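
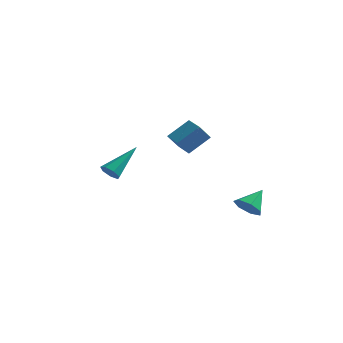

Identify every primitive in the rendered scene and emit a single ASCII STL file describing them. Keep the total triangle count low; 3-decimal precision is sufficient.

solid 
facet normal -0.340 -0.730 -0.593
outer loop
vertex 3.623 0.2 -2.6
vertex 2.912 0.521 -2.587
vertex 3.497 0.654 -3.086
endloop
endfacet
facet normal 0.974 0.220 -0.047
outer loop
vertex 3.623 0.2 -2.6
vertex 3.497 0.654 -3.086
vertex 3.368 1.499 -1.793
endloop
endfacet
facet normal -0.339 -0.731 -0.593
outer loop
vertex 3.497 0.654 -3.086
vertex 2.912 0.521 -2.587
vertex 2.931 1.007 -3.197
endloop
endfacet
facet normal 0.538 0.729 -0.423
outer loop
vertex 3.497 0.654 -3.086
vertex 2.931 1.007 -3.197
vertex 3.368 1.499 -1.793
endloop
endfacet
facet normal -0.341 -0.730 -0.592
outer loop
vertex 2.931 1.007 -3.197
vertex 2.912 0.521 -2.587
vertex 2.35 0.995 -2.848
endloop
endfacet
facet normal -0.184 0.944 -0.274
outer loop
vertex 2.931 1.007 -3.197
vertex 2.35 0.995 -2.848
vertex 3.368 1.499 -1.793
endloop
endfacet
facet normal -0.339 -0.729 -0.594
outer loop
vertex 2.35 0.995 -2.848
vertex 2.912 0.521 -2.587
vertex 2.193 0.625 -2.304
endloop
endfacet
facet normal -0.649 0.703 0.291
outer loop
vertex 2.35 0.995 -2.848
vertex 2.193 0.625 -2.304
vertex 3.368 1.499 -1.793
endloop
endfacet
facet normal -0.339 -0.730 -0.593
outer loop
vertex 2.193 0.625 -2.304
vertex 2.912 0.521 -2.587
vertex 2.577 0.177 -1.972
endloop
endfacet
facet normal -0.507 0.189 0.841
outer loop
vertex 2.193 0.625 -2.304
vertex 2.577 0.177 -1.972
vertex 3.368 1.499 -1.793
endloop
endfacet
facet normal -0.340 -0.730 -0.593
outer loop
vertex 2.577 0.177 -1.972
vertex 2.912 0.521 -2.587
vertex 3.214 -0.012 -2.104
endloop
endfacet
facet normal 0.137 -0.213 0.967
outer loop
vertex 2.577 0.177 -1.972
vertex 3.214 -0.012 -2.104
vertex 3.368 1.499 -1.793
endloop
endfacet
facet normal -0.340 -0.730 -0.593
outer loop
vertex 3.214 -0.012 -2.104
vertex 2.912 0.521 -2.587
vertex 3.623 0.2 -2.6
endloop
endfacet
facet normal 0.796 -0.199 0.572
outer loop
vertex 3.214 -0.012 -2.104
vertex 3.623 0.2 -2.6
vertex 3.368 1.499 -1.793
endloop
endfacet
facet normal -0.396 -0.724 -0.565
outer loop
vertex -3.133 -0.249 -1.034
vertex -3.665 -0.06 -0.903
vertex -3.324 0.098 -1.345
endloop
endfacet
facet normal 0.907 0.146 -0.394
outer loop
vertex -3.133 -0.249 -1.034
vertex -3.324 0.098 -1.345
vertex -2.835 1.46 0.283
endloop
endfacet
facet normal -0.396 -0.724 -0.565
outer loop
vertex -3.324 0.098 -1.345
vertex -3.665 -0.06 -0.903
vertex -3.772 0.326 -1.323
endloop
endfacet
facet normal 0.313 0.680 -0.663
outer loop
vertex -3.324 0.098 -1.345
vertex -3.772 0.326 -1.323
vertex -2.835 1.46 0.283
endloop
endfacet
facet normal -0.394 -0.725 -0.566
outer loop
vertex -3.772 0.326 -1.323
vertex -3.665 -0.06 -0.903
vertex -4.14 0.263 -0.986
endloop
endfacet
facet normal -0.444 0.833 -0.329
outer loop
vertex -3.772 0.326 -1.323
vertex -4.14 0.263 -0.986
vertex -2.835 1.46 0.283
endloop
endfacet
facet normal -0.394 -0.725 -0.565
outer loop
vertex -4.14 0.263 -0.986
vertex -3.665 -0.06 -0.903
vertex -4.15 -0.043 -0.586
endloop
endfacet
facet normal -0.796 0.491 0.355
outer loop
vertex -4.14 0.263 -0.986
vertex -4.15 -0.043 -0.586
vertex -2.835 1.46 0.283
endloop
endfacet
facet normal -0.396 -0.723 -0.566
outer loop
vertex -4.15 -0.043 -0.586
vertex -3.665 -0.06 -0.903
vertex -3.796 -0.362 -0.426
endloop
endfacet
facet normal -0.476 -0.089 0.875
outer loop
vertex -4.15 -0.043 -0.586
vertex -3.796 -0.362 -0.426
vertex -2.835 1.46 0.283
endloop
endfacet
facet normal -0.396 -0.723 -0.566
outer loop
vertex -3.796 -0.362 -0.426
vertex -3.665 -0.06 -0.903
vertex -3.343 -0.454 -0.625
endloop
endfacet
facet normal 0.273 -0.471 0.839
outer loop
vertex -3.796 -0.362 -0.426
vertex -3.343 -0.454 -0.625
vertex -2.835 1.46 0.283
endloop
endfacet
facet normal -0.396 -0.723 -0.566
outer loop
vertex -3.343 -0.454 -0.625
vertex -3.665 -0.06 -0.903
vertex -3.133 -0.249 -1.034
endloop
endfacet
facet normal 0.890 -0.366 0.273
outer loop
vertex -3.343 -0.454 -0.625
vertex -3.133 -0.249 -1.034
vertex -2.835 1.46 0.283
endloop
endfacet
facet normal -0.692 0.720 0.054
outer loop
vertex 0.516 -1.058 3.399
vertex 0.915 -0.616 2.621
vertex -0.295 -1.776 2.575
endloop
endfacet
facet normal -0.407 -0.451 0.794
outer loop
vertex 0.425 -2.524 2.519
vertex 0.516 -1.058 3.399
vertex -0.295 -1.776 2.575
endloop
endfacet
facet normal -0.692 0.720 0.054
outer loop
vertex -0.295 -1.776 2.575
vertex 0.915 -0.616 2.621
vertex 0.105 -1.333 1.797
endloop
endfacet
facet normal -0.595 -0.527 -0.606
outer loop
vertex 0.105 -1.333 1.797
vertex 0.425 -2.524 2.519
vertex -0.295 -1.776 2.575
endloop
endfacet
facet normal 0.596 0.528 0.605
outer loop
vertex 0.516 -1.058 3.399
vertex 1.635 -1.364 2.565
vertex 0.915 -0.616 2.621
endloop
endfacet
facet normal -0.408 -0.451 0.794
outer loop
vertex 1.235 -1.807 3.343
vertex 0.516 -1.058 3.399
vertex 0.425 -2.524 2.519
endloop
endfacet
facet normal 0.596 0.527 0.606
outer loop
vertex 1.235 -1.807 3.343
vertex 1.635 -1.364 2.565
vertex 0.516 -1.058 3.399
endloop
endfacet
facet normal 0.408 0.452 -0.794
outer loop
vertex 0.915 -0.616 2.621
vertex 1.635 -1.364 2.565
vertex 0.105 -1.333 1.797
endloop
endfacet
facet normal -0.596 -0.527 -0.605
outer loop
vertex 0.824 -2.082 1.741
vertex 0.425 -2.524 2.519
vertex 0.105 -1.333 1.797
endloop
endfacet
facet normal 0.408 0.451 -0.794
outer loop
vertex 0.105 -1.333 1.797
vertex 1.635 -1.364 2.565
vertex 0.824 -2.082 1.741
endloop
endfacet
facet normal 0.692 -0.720 -0.054
outer loop
vertex 0.824 -2.082 1.741
vertex 1.235 -1.807 3.343
vertex 0.425 -2.524 2.519
endloop
endfacet
facet normal 0.692 -0.720 -0.054
outer loop
vertex 1.635 -1.364 2.565
vertex 1.235 -1.807 3.343
vertex 0.824 -2.082 1.741
endloop
endfacet

endsolid


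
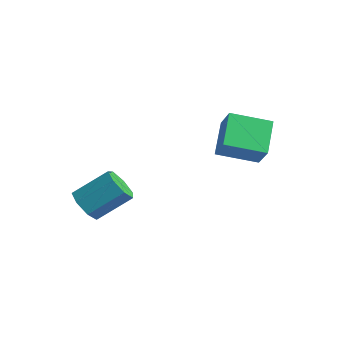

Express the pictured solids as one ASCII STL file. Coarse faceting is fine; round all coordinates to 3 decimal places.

solid 
facet normal -0.498 0.659 0.564
outer loop
vertex 1.518 3.666 3.806
vertex 2.741 5.038 3.284
vertex 0.682 3.988 2.691
endloop
endfacet
facet normal -0.640 -0.718 0.273
outer loop
vertex 1.579 2.802 1.676
vertex 1.518 3.666 3.806
vertex 0.682 3.988 2.691
endloop
endfacet
facet normal -0.498 0.659 0.563
outer loop
vertex 0.682 3.988 2.691
vertex 2.741 5.038 3.284
vertex 1.905 5.359 2.169
endloop
endfacet
facet normal -0.585 0.225 -0.779
outer loop
vertex 1.905 5.359 2.169
vertex 1.579 2.802 1.676
vertex 0.682 3.988 2.691
endloop
endfacet
facet normal 0.585 -0.225 0.779
outer loop
vertex 1.518 3.666 3.806
vertex 3.638 3.852 2.269
vertex 2.741 5.038 3.284
endloop
endfacet
facet normal -0.640 -0.718 0.273
outer loop
vertex 2.415 2.481 2.791
vertex 1.518 3.666 3.806
vertex 1.579 2.802 1.676
endloop
endfacet
facet normal 0.585 -0.225 0.779
outer loop
vertex 2.415 2.481 2.791
vertex 3.638 3.852 2.269
vertex 1.518 3.666 3.806
endloop
endfacet
facet normal 0.640 0.718 -0.273
outer loop
vertex 2.741 5.038 3.284
vertex 3.638 3.852 2.269
vertex 1.905 5.359 2.169
endloop
endfacet
facet normal -0.585 0.225 -0.779
outer loop
vertex 2.802 4.174 1.154
vertex 1.579 2.802 1.676
vertex 1.905 5.359 2.169
endloop
endfacet
facet normal 0.640 0.718 -0.273
outer loop
vertex 1.905 5.359 2.169
vertex 3.638 3.852 2.269
vertex 2.802 4.174 1.154
endloop
endfacet
facet normal 0.499 -0.659 -0.563
outer loop
vertex 2.802 4.174 1.154
vertex 2.415 2.481 2.791
vertex 1.579 2.802 1.676
endloop
endfacet
facet normal 0.498 -0.659 -0.564
outer loop
vertex 3.638 3.852 2.269
vertex 2.415 2.481 2.791
vertex 2.802 4.174 1.154
endloop
endfacet
facet normal -0.399 -0.704 -0.588
outer loop
vertex -1.608 -1.018 -2.299
vertex -2.33 -1.056 -1.763
vertex -2.192 -0.533 -2.483
endloop
endfacet
facet normal 0.531 0.345 -0.774
outer loop
vertex -1.608 -1.018 -2.299
vertex -2.192 -0.533 -2.483
vertex -0.828 0.353 -1.153
endloop
endfacet
facet normal 0.530 0.346 -0.774
outer loop
vertex -0.828 0.353 -1.153
vertex -2.192 -0.533 -2.483
vertex -1.412 0.839 -1.336
endloop
endfacet
facet normal 0.401 0.703 0.588
outer loop
vertex -0.828 0.353 -1.153
vertex -1.412 0.839 -1.336
vertex -1.55 0.316 -0.617
endloop
endfacet
facet normal -0.400 -0.704 -0.588
outer loop
vertex -2.192 -0.533 -2.483
vertex -2.33 -1.056 -1.763
vertex -2.88 -0.442 -2.124
endloop
endfacet
facet normal -0.255 0.701 -0.666
outer loop
vertex -2.192 -0.533 -2.483
vertex -2.88 -0.442 -2.124
vertex -1.412 0.839 -1.336
endloop
endfacet
facet normal -0.254 0.701 -0.666
outer loop
vertex -1.412 0.839 -1.336
vertex -2.88 -0.442 -2.124
vertex -2.1 0.93 -0.978
endloop
endfacet
facet normal 0.399 0.703 0.588
outer loop
vertex -1.412 0.839 -1.336
vertex -2.1 0.93 -0.978
vertex -1.55 0.316 -0.617
endloop
endfacet
facet normal -0.400 -0.704 -0.588
outer loop
vertex -2.88 -0.442 -2.124
vertex -2.33 -1.056 -1.763
vertex -3.153 -0.813 -1.494
endloop
endfacet
facet normal -0.847 0.528 -0.056
outer loop
vertex -2.88 -0.442 -2.124
vertex -3.153 -0.813 -1.494
vertex -2.1 0.93 -0.978
endloop
endfacet
facet normal -0.847 0.529 -0.057
outer loop
vertex -2.1 0.93 -0.978
vertex -3.153 -0.813 -1.494
vertex -2.374 0.559 -0.348
endloop
endfacet
facet normal 0.399 0.703 0.588
outer loop
vertex -2.1 0.93 -0.978
vertex -2.374 0.559 -0.348
vertex -1.55 0.316 -0.617
endloop
endfacet
facet normal -0.400 -0.704 -0.588
outer loop
vertex -3.153 -0.813 -1.494
vertex -2.33 -1.056 -1.763
vertex -2.807 -1.367 -1.066
endloop
endfacet
facet normal -0.803 -0.041 0.595
outer loop
vertex -3.153 -0.813 -1.494
vertex -2.807 -1.367 -1.066
vertex -2.374 0.559 -0.348
endloop
endfacet
facet normal -0.803 -0.041 0.595
outer loop
vertex -2.374 0.559 -0.348
vertex -2.807 -1.367 -1.066
vertex -2.028 0.005 0.08
endloop
endfacet
facet normal 0.399 0.704 0.588
outer loop
vertex -2.374 0.559 -0.348
vertex -2.028 0.005 0.08
vertex -1.55 0.316 -0.617
endloop
endfacet
facet normal -0.400 -0.704 -0.587
outer loop
vertex -2.807 -1.367 -1.066
vertex -2.33 -1.056 -1.763
vertex -2.101 -1.687 -1.163
endloop
endfacet
facet normal -0.153 -0.581 0.800
outer loop
vertex -2.807 -1.367 -1.066
vertex -2.101 -1.687 -1.163
vertex -2.028 0.005 0.08
endloop
endfacet
facet normal -0.153 -0.581 0.800
outer loop
vertex -2.028 0.005 0.08
vertex -2.101 -1.687 -1.163
vertex -1.322 -0.315 -0.017
endloop
endfacet
facet normal 0.400 0.703 0.588
outer loop
vertex -2.028 0.005 0.08
vertex -1.322 -0.315 -0.017
vertex -1.55 0.316 -0.617
endloop
endfacet
facet normal -0.400 -0.704 -0.587
outer loop
vertex -2.101 -1.687 -1.163
vertex -2.33 -1.056 -1.763
vertex -1.568 -1.532 -1.712
endloop
endfacet
facet normal 0.611 -0.682 0.401
outer loop
vertex -2.101 -1.687 -1.163
vertex -1.568 -1.532 -1.712
vertex -1.322 -0.315 -0.017
endloop
endfacet
facet normal 0.611 -0.683 0.401
outer loop
vertex -1.322 -0.315 -0.017
vertex -1.568 -1.532 -1.712
vertex -0.788 -0.16 -0.566
endloop
endfacet
facet normal 0.400 0.703 0.588
outer loop
vertex -1.322 -0.315 -0.017
vertex -0.788 -0.16 -0.566
vertex -1.55 0.316 -0.617
endloop
endfacet
facet normal -0.400 -0.703 -0.588
outer loop
vertex -1.568 -1.532 -1.712
vertex -2.33 -1.056 -1.763
vertex -1.608 -1.018 -2.299
endloop
endfacet
facet normal 0.915 -0.270 -0.299
outer loop
vertex -1.568 -1.532 -1.712
vertex -1.608 -1.018 -2.299
vertex -0.788 -0.16 -0.566
endloop
endfacet
facet normal 0.915 -0.271 -0.299
outer loop
vertex -0.788 -0.16 -0.566
vertex -1.608 -1.018 -2.299
vertex -0.828 0.353 -1.153
endloop
endfacet
facet normal 0.400 0.703 0.587
outer loop
vertex -0.788 -0.16 -0.566
vertex -0.828 0.353 -1.153
vertex -1.55 0.316 -0.617
endloop
endfacet

endsolid


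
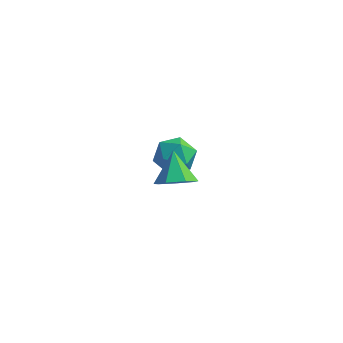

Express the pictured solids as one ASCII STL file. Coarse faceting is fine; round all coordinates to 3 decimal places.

solid 
facet normal -0.986 0.147 0.078
outer loop
vertex 0.495 1.253 -3.865
vertex 0.366 0.39 -3.873
vertex 0.488 0.806 -3.116
endloop
endfacet
facet normal -0.625 0.673 0.396
outer loop
vertex 0.495 1.253 -3.865
vertex 0.488 0.806 -3.116
vertex 1.082 1.433 -3.245
endloop
endfacet
facet normal -0.201 0.975 -0.092
outer loop
vertex 0.495 1.253 -3.865
vertex 1.082 1.433 -3.245
vertex 1.326 1.404 -4.083
endloop
endfacet
facet normal -0.302 0.634 -0.712
outer loop
vertex 0.495 1.253 -3.865
vertex 1.326 1.404 -4.083
vertex 0.884 0.759 -4.47
endloop
endfacet
facet normal -0.786 0.123 -0.606
outer loop
vertex 0.495 1.253 -3.865
vertex 0.884 0.759 -4.47
vertex 0.366 0.39 -3.873
endloop
endfacet
facet normal -0.209 0.383 0.900
outer loop
vertex 1.082 1.433 -3.245
vertex 0.488 0.806 -3.116
vertex 1.316 0.681 -2.87
endloop
endfacet
facet normal -0.795 -0.469 0.386
outer loop
vertex 0.488 0.806 -3.116
vertex 0.366 0.39 -3.873
vertex 0.874 0.036 -3.257
endloop
endfacet
facet normal -0.471 -0.507 -0.722
outer loop
vertex 0.366 0.39 -3.873
vertex 0.884 0.759 -4.47
vertex 1.118 0.007 -4.095
endloop
endfacet
facet normal 0.314 0.321 -0.894
outer loop
vertex 0.884 0.759 -4.47
vertex 1.326 1.404 -4.083
vertex 1.712 0.634 -4.224
endloop
endfacet
facet normal 0.476 0.873 0.109
outer loop
vertex 1.326 1.404 -4.083
vertex 1.082 1.433 -3.245
vertex 1.834 1.05 -3.467
endloop
endfacet
facet normal 0.302 -0.634 0.712
outer loop
vertex 1.705 0.187 -3.475
vertex 1.316 0.681 -2.87
vertex 0.874 0.036 -3.257
endloop
endfacet
facet normal 0.201 -0.975 0.092
outer loop
vertex 1.705 0.187 -3.475
vertex 0.874 0.036 -3.257
vertex 1.118 0.007 -4.095
endloop
endfacet
facet normal 0.625 -0.673 -0.396
outer loop
vertex 1.705 0.187 -3.475
vertex 1.118 0.007 -4.095
vertex 1.712 0.634 -4.224
endloop
endfacet
facet normal 0.986 -0.147 -0.078
outer loop
vertex 1.705 0.187 -3.475
vertex 1.712 0.634 -4.224
vertex 1.834 1.05 -3.467
endloop
endfacet
facet normal 0.786 -0.123 0.606
outer loop
vertex 1.705 0.187 -3.475
vertex 1.834 1.05 -3.467
vertex 1.316 0.681 -2.87
endloop
endfacet
facet normal -0.314 -0.321 0.894
outer loop
vertex 0.874 0.036 -3.257
vertex 1.316 0.681 -2.87
vertex 0.488 0.806 -3.116
endloop
endfacet
facet normal -0.476 -0.873 -0.109
outer loop
vertex 1.118 0.007 -4.095
vertex 0.874 0.036 -3.257
vertex 0.366 0.39 -3.873
endloop
endfacet
facet normal 0.209 -0.383 -0.900
outer loop
vertex 1.712 0.634 -4.224
vertex 1.118 0.007 -4.095
vertex 0.884 0.759 -4.47
endloop
endfacet
facet normal 0.795 0.469 -0.386
outer loop
vertex 1.834 1.05 -3.467
vertex 1.712 0.634 -4.224
vertex 1.326 1.404 -4.083
endloop
endfacet
facet normal 0.471 0.507 0.722
outer loop
vertex 1.316 0.681 -2.87
vertex 1.834 1.05 -3.467
vertex 1.082 1.433 -3.245
endloop
endfacet
facet normal 0.289 -0.695 -0.659
outer loop
vertex 3.017 -3.348 -0.564
vertex 2.542 -3.848 -0.245
vertex 2.408 -3.363 -0.815
endloop
endfacet
facet normal 0.082 0.963 -0.256
outer loop
vertex 3.017 -3.348 -0.564
vertex 2.408 -3.363 -0.815
vertex 2.178 -2.972 0.585
endloop
endfacet
facet normal 0.289 -0.694 -0.659
outer loop
vertex 2.408 -3.363 -0.815
vertex 2.542 -3.848 -0.245
vertex 1.899 -3.744 -0.637
endloop
endfacet
facet normal -0.637 0.709 -0.303
outer loop
vertex 2.408 -3.363 -0.815
vertex 1.899 -3.744 -0.637
vertex 2.178 -2.972 0.585
endloop
endfacet
facet normal 0.289 -0.694 -0.659
outer loop
vertex 1.899 -3.744 -0.637
vertex 2.542 -3.848 -0.245
vertex 1.875 -4.203 -0.164
endloop
endfacet
facet normal -0.979 0.170 0.116
outer loop
vertex 1.899 -3.744 -0.637
vertex 1.875 -4.203 -0.164
vertex 2.178 -2.972 0.585
endloop
endfacet
facet normal 0.290 -0.695 -0.658
outer loop
vertex 1.875 -4.203 -0.164
vertex 2.542 -3.848 -0.245
vertex 2.353 -4.394 0.248
endloop
endfacet
facet normal -0.687 -0.247 0.683
outer loop
vertex 1.875 -4.203 -0.164
vertex 2.353 -4.394 0.248
vertex 2.178 -2.972 0.585
endloop
endfacet
facet normal 0.290 -0.695 -0.658
outer loop
vertex 2.353 -4.394 0.248
vertex 2.542 -3.848 -0.245
vertex 2.974 -4.174 0.289
endloop
endfacet
facet normal 0.017 -0.229 0.973
outer loop
vertex 2.353 -4.394 0.248
vertex 2.974 -4.174 0.289
vertex 2.178 -2.972 0.585
endloop
endfacet
facet normal 0.290 -0.695 -0.658
outer loop
vertex 2.974 -4.174 0.289
vertex 2.542 -3.848 -0.245
vertex 3.269 -3.708 -0.073
endloop
endfacet
facet normal 0.606 0.212 0.767
outer loop
vertex 2.974 -4.174 0.289
vertex 3.269 -3.708 -0.073
vertex 2.178 -2.972 0.585
endloop
endfacet
facet normal 0.290 -0.695 -0.658
outer loop
vertex 3.269 -3.708 -0.073
vertex 2.542 -3.848 -0.245
vertex 3.017 -3.348 -0.564
endloop
endfacet
facet normal 0.633 0.742 0.219
outer loop
vertex 3.269 -3.708 -0.073
vertex 3.017 -3.348 -0.564
vertex 2.178 -2.972 0.585
endloop
endfacet

endsolid


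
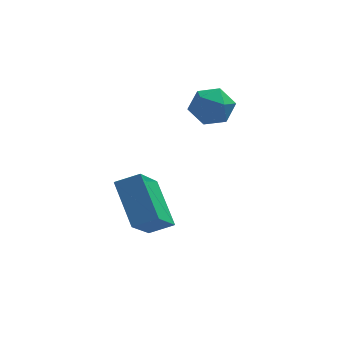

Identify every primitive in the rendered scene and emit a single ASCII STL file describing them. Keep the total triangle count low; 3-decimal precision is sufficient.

solid 
facet normal -0.298 0.229 0.927
outer loop
vertex 0.93 3.343 3.139
vertex 0.979 2.541 3.353
vertex 1.639 3.037 3.443
endloop
endfacet
facet normal 0.061 0.771 0.634
outer loop
vertex 0.93 3.343 3.139
vertex 1.639 3.037 3.443
vertex 1.656 3.563 2.801
endloop
endfacet
facet normal -0.276 0.961 0.033
outer loop
vertex 0.93 3.343 3.139
vertex 1.656 3.563 2.801
vertex 1.005 3.393 2.314
endloop
endfacet
facet normal -0.844 0.535 -0.044
outer loop
vertex 0.93 3.343 3.139
vertex 1.005 3.393 2.314
vertex 0.587 2.762 2.654
endloop
endfacet
facet normal -0.858 0.083 0.507
outer loop
vertex 0.93 3.343 3.139
vertex 0.587 2.762 2.654
vertex 0.979 2.541 3.353
endloop
endfacet
facet normal 0.711 0.535 0.457
outer loop
vertex 1.656 3.563 2.801
vertex 1.639 3.037 3.443
vertex 2.153 2.898 2.806
endloop
endfacet
facet normal 0.131 -0.343 0.930
outer loop
vertex 1.639 3.037 3.443
vertex 0.979 2.541 3.353
vertex 1.735 2.267 3.146
endloop
endfacet
facet normal -0.776 -0.578 0.252
outer loop
vertex 0.979 2.541 3.353
vertex 0.587 2.762 2.654
vertex 1.084 2.097 2.659
endloop
endfacet
facet normal -0.752 0.153 -0.641
outer loop
vertex 0.587 2.762 2.654
vertex 1.005 3.393 2.314
vertex 1.101 2.623 2.017
endloop
endfacet
facet normal 0.164 0.842 -0.514
outer loop
vertex 1.005 3.393 2.314
vertex 1.656 3.563 2.801
vertex 1.761 3.119 2.107
endloop
endfacet
facet normal 0.844 -0.535 0.044
outer loop
vertex 1.81 2.317 2.321
vertex 2.153 2.898 2.806
vertex 1.735 2.267 3.146
endloop
endfacet
facet normal 0.276 -0.961 -0.033
outer loop
vertex 1.81 2.317 2.321
vertex 1.735 2.267 3.146
vertex 1.084 2.097 2.659
endloop
endfacet
facet normal -0.061 -0.771 -0.634
outer loop
vertex 1.81 2.317 2.321
vertex 1.084 2.097 2.659
vertex 1.101 2.623 2.017
endloop
endfacet
facet normal 0.298 -0.229 -0.927
outer loop
vertex 1.81 2.317 2.321
vertex 1.101 2.623 2.017
vertex 1.761 3.119 2.107
endloop
endfacet
facet normal 0.858 -0.083 -0.507
outer loop
vertex 1.81 2.317 2.321
vertex 1.761 3.119 2.107
vertex 2.153 2.898 2.806
endloop
endfacet
facet normal 0.752 -0.153 0.641
outer loop
vertex 1.735 2.267 3.146
vertex 2.153 2.898 2.806
vertex 1.639 3.037 3.443
endloop
endfacet
facet normal -0.164 -0.842 0.514
outer loop
vertex 1.084 2.097 2.659
vertex 1.735 2.267 3.146
vertex 0.979 2.541 3.353
endloop
endfacet
facet normal -0.711 -0.535 -0.457
outer loop
vertex 1.101 2.623 2.017
vertex 1.084 2.097 2.659
vertex 0.587 2.762 2.654
endloop
endfacet
facet normal -0.131 0.343 -0.930
outer loop
vertex 1.761 3.119 2.107
vertex 1.101 2.623 2.017
vertex 1.005 3.393 2.314
endloop
endfacet
facet normal 0.776 0.578 -0.252
outer loop
vertex 2.153 2.898 2.806
vertex 1.761 3.119 2.107
vertex 1.656 3.563 2.801
endloop
endfacet
facet normal -0.918 -0.019 -0.396
outer loop
vertex -1.799 0.693 0.637
vertex -1.249 2.098 -0.706
vertex -1.266 -0.636 -0.534
endloop
endfacet
facet normal -0.272 -0.695 0.665
outer loop
vertex -0.431 -0.618 -0.174
vertex -1.799 0.693 0.637
vertex -1.266 -0.636 -0.534
endloop
endfacet
facet normal -0.918 -0.019 -0.396
outer loop
vertex -1.266 -0.636 -0.534
vertex -1.249 2.098 -0.706
vertex -0.716 0.769 -1.878
endloop
endfacet
facet normal 0.288 -0.718 -0.633
outer loop
vertex -0.716 0.769 -1.878
vertex -0.431 -0.618 -0.174
vertex -1.266 -0.636 -0.534
endloop
endfacet
facet normal -0.288 0.718 0.633
outer loop
vertex -1.799 0.693 0.637
vertex -0.414 2.116 -0.346
vertex -1.249 2.098 -0.706
endloop
endfacet
facet normal -0.272 -0.696 0.665
outer loop
vertex -0.964 0.711 0.998
vertex -1.799 0.693 0.637
vertex -0.431 -0.618 -0.174
endloop
endfacet
facet normal -0.289 0.718 0.633
outer loop
vertex -0.964 0.711 0.998
vertex -0.414 2.116 -0.346
vertex -1.799 0.693 0.637
endloop
endfacet
facet normal 0.272 0.696 -0.665
outer loop
vertex -1.249 2.098 -0.706
vertex -0.414 2.116 -0.346
vertex -0.716 0.769 -1.878
endloop
endfacet
facet normal 0.289 -0.718 -0.633
outer loop
vertex 0.119 0.787 -1.517
vertex -0.431 -0.618 -0.174
vertex -0.716 0.769 -1.878
endloop
endfacet
facet normal 0.273 0.695 -0.665
outer loop
vertex -0.716 0.769 -1.878
vertex -0.414 2.116 -0.346
vertex 0.119 0.787 -1.517
endloop
endfacet
facet normal 0.918 0.019 0.396
outer loop
vertex 0.119 0.787 -1.517
vertex -0.964 0.711 0.998
vertex -0.431 -0.618 -0.174
endloop
endfacet
facet normal 0.918 0.019 0.396
outer loop
vertex -0.414 2.116 -0.346
vertex -0.964 0.711 0.998
vertex 0.119 0.787 -1.517
endloop
endfacet

endsolid


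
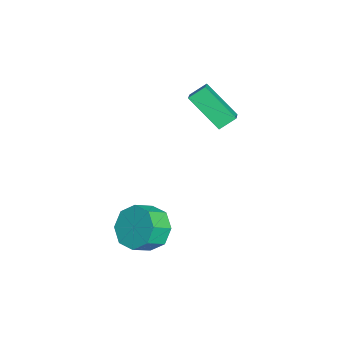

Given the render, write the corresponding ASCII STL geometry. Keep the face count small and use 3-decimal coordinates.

solid 
facet normal -0.899 0.004 -0.437
outer loop
vertex -3.699 2.87 1.895
vertex -3.958 3.569 2.434
vertex -3.016 4.195 0.503
endloop
endfacet
facet normal 0.282 -0.760 -0.585
outer loop
vertex -1.982 4.191 1.006
vertex -3.699 2.87 1.895
vertex -3.016 4.195 0.503
endloop
endfacet
facet normal -0.899 0.004 -0.437
outer loop
vertex -3.016 4.195 0.503
vertex -3.958 3.569 2.434
vertex -3.275 4.894 1.042
endloop
endfacet
facet normal 0.334 0.650 -0.682
outer loop
vertex -3.275 4.894 1.042
vertex -1.982 4.191 1.006
vertex -3.016 4.195 0.503
endloop
endfacet
facet normal -0.334 -0.650 0.682
outer loop
vertex -3.699 2.87 1.895
vertex -2.924 3.565 2.937
vertex -3.958 3.569 2.434
endloop
endfacet
facet normal 0.282 -0.760 -0.585
outer loop
vertex -2.665 2.866 2.398
vertex -3.699 2.87 1.895
vertex -1.982 4.191 1.006
endloop
endfacet
facet normal -0.334 -0.650 0.682
outer loop
vertex -2.665 2.866 2.398
vertex -2.924 3.565 2.937
vertex -3.699 2.87 1.895
endloop
endfacet
facet normal -0.282 0.760 0.585
outer loop
vertex -3.958 3.569 2.434
vertex -2.924 3.565 2.937
vertex -3.275 4.894 1.042
endloop
endfacet
facet normal 0.334 0.650 -0.682
outer loop
vertex -2.241 4.89 1.545
vertex -1.982 4.191 1.006
vertex -3.275 4.894 1.042
endloop
endfacet
facet normal -0.282 0.760 0.585
outer loop
vertex -3.275 4.894 1.042
vertex -2.924 3.565 2.937
vertex -2.241 4.89 1.545
endloop
endfacet
facet normal 0.899 -0.004 0.437
outer loop
vertex -2.241 4.89 1.545
vertex -2.665 2.866 2.398
vertex -1.982 4.191 1.006
endloop
endfacet
facet normal 0.899 -0.004 0.437
outer loop
vertex -2.924 3.565 2.937
vertex -2.665 2.866 2.398
vertex -2.241 4.89 1.545
endloop
endfacet
facet normal -0.590 0.631 -0.504
outer loop
vertex 1.746 1.644 -3.836
vertex 1.03 1.631 -3.015
vertex 1.898 2.238 -3.271
endloop
endfacet
facet normal 0.786 0.308 -0.536
outer loop
vertex 1.746 1.644 -3.836
vertex 1.898 2.238 -3.271
vertex 2.366 0.982 -3.307
endloop
endfacet
facet normal 0.786 0.308 -0.536
outer loop
vertex 2.366 0.982 -3.307
vertex 1.898 2.238 -3.271
vertex 2.518 1.576 -2.742
endloop
endfacet
facet normal 0.590 -0.631 0.504
outer loop
vertex 2.366 0.982 -3.307
vertex 2.518 1.576 -2.742
vertex 1.65 0.969 -2.485
endloop
endfacet
facet normal -0.590 0.631 -0.504
outer loop
vertex 1.898 2.238 -3.271
vertex 1.03 1.631 -3.015
vertex 1.542 2.477 -2.556
endloop
endfacet
facet normal 0.685 0.722 0.100
outer loop
vertex 1.898 2.238 -3.271
vertex 1.542 2.477 -2.556
vertex 2.518 1.576 -2.742
endloop
endfacet
facet normal 0.685 0.721 0.101
outer loop
vertex 2.518 1.576 -2.742
vertex 1.542 2.477 -2.556
vertex 2.161 1.815 -2.026
endloop
endfacet
facet normal 0.590 -0.630 0.505
outer loop
vertex 2.518 1.576 -2.742
vertex 2.161 1.815 -2.026
vertex 1.65 0.969 -2.485
endloop
endfacet
facet normal -0.590 0.631 -0.504
outer loop
vertex 1.542 2.477 -2.556
vertex 1.03 1.631 -3.015
vertex 0.886 2.22 -2.109
endloop
endfacet
facet normal 0.182 0.713 0.677
outer loop
vertex 1.542 2.477 -2.556
vertex 0.886 2.22 -2.109
vertex 2.161 1.815 -2.026
endloop
endfacet
facet normal 0.182 0.712 0.678
outer loop
vertex 2.161 1.815 -2.026
vertex 0.886 2.22 -2.109
vertex 1.505 1.558 -1.58
endloop
endfacet
facet normal 0.590 -0.630 0.505
outer loop
vertex 2.161 1.815 -2.026
vertex 1.505 1.558 -1.58
vertex 1.65 0.969 -2.485
endloop
endfacet
facet normal -0.590 0.631 -0.504
outer loop
vertex 0.886 2.22 -2.109
vertex 1.03 1.631 -3.015
vertex 0.314 1.618 -2.193
endloop
endfacet
facet normal -0.427 0.286 0.858
outer loop
vertex 0.886 2.22 -2.109
vertex 0.314 1.618 -2.193
vertex 1.505 1.558 -1.58
endloop
endfacet
facet normal -0.427 0.285 0.858
outer loop
vertex 1.505 1.558 -1.58
vertex 0.314 1.618 -2.193
vertex 0.934 0.956 -1.664
endloop
endfacet
facet normal 0.590 -0.630 0.505
outer loop
vertex 1.505 1.558 -1.58
vertex 0.934 0.956 -1.664
vertex 1.65 0.969 -2.485
endloop
endfacet
facet normal -0.590 0.631 -0.504
outer loop
vertex 0.314 1.618 -2.193
vertex 1.03 1.631 -3.015
vertex 0.162 1.024 -2.758
endloop
endfacet
facet normal -0.786 -0.308 0.536
outer loop
vertex 0.314 1.618 -2.193
vertex 0.162 1.024 -2.758
vertex 0.934 0.956 -1.664
endloop
endfacet
facet normal -0.786 -0.308 0.536
outer loop
vertex 0.934 0.956 -1.664
vertex 0.162 1.024 -2.758
vertex 0.782 0.362 -2.229
endloop
endfacet
facet normal 0.590 -0.631 0.504
outer loop
vertex 0.934 0.956 -1.664
vertex 0.782 0.362 -2.229
vertex 1.65 0.969 -2.485
endloop
endfacet
facet normal -0.590 0.630 -0.505
outer loop
vertex 0.162 1.024 -2.758
vertex 1.03 1.631 -3.015
vertex 0.519 0.785 -3.474
endloop
endfacet
facet normal -0.685 -0.722 -0.101
outer loop
vertex 0.162 1.024 -2.758
vertex 0.519 0.785 -3.474
vertex 0.782 0.362 -2.229
endloop
endfacet
facet normal -0.685 -0.721 -0.100
outer loop
vertex 0.782 0.362 -2.229
vertex 0.519 0.785 -3.474
vertex 1.138 0.123 -2.944
endloop
endfacet
facet normal 0.590 -0.631 0.504
outer loop
vertex 0.782 0.362 -2.229
vertex 1.138 0.123 -2.944
vertex 1.65 0.969 -2.485
endloop
endfacet
facet normal -0.590 0.630 -0.505
outer loop
vertex 0.519 0.785 -3.474
vertex 1.03 1.631 -3.015
vertex 1.175 1.042 -3.92
endloop
endfacet
facet normal -0.182 -0.712 -0.678
outer loop
vertex 0.519 0.785 -3.474
vertex 1.175 1.042 -3.92
vertex 1.138 0.123 -2.944
endloop
endfacet
facet normal -0.183 -0.712 -0.678
outer loop
vertex 1.138 0.123 -2.944
vertex 1.175 1.042 -3.92
vertex 1.794 0.38 -3.391
endloop
endfacet
facet normal 0.590 -0.631 0.504
outer loop
vertex 1.138 0.123 -2.944
vertex 1.794 0.38 -3.391
vertex 1.65 0.969 -2.485
endloop
endfacet
facet normal -0.590 0.630 -0.505
outer loop
vertex 1.175 1.042 -3.92
vertex 1.03 1.631 -3.015
vertex 1.746 1.644 -3.836
endloop
endfacet
facet normal 0.427 -0.286 -0.858
outer loop
vertex 1.175 1.042 -3.92
vertex 1.746 1.644 -3.836
vertex 1.794 0.38 -3.391
endloop
endfacet
facet normal 0.427 -0.286 -0.858
outer loop
vertex 1.794 0.38 -3.391
vertex 1.746 1.644 -3.836
vertex 2.366 0.982 -3.307
endloop
endfacet
facet normal 0.590 -0.631 0.504
outer loop
vertex 1.794 0.38 -3.391
vertex 2.366 0.982 -3.307
vertex 1.65 0.969 -2.485
endloop
endfacet

endsolid


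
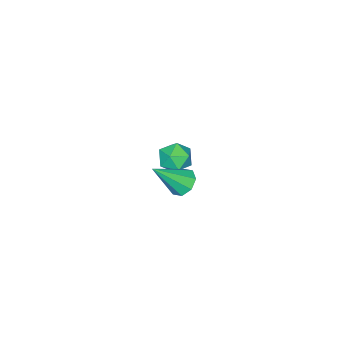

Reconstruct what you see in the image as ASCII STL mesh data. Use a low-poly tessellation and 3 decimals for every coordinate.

solid 
facet normal 0.127 0.375 0.918
outer loop
vertex -3.027 -2.177 -2.697
vertex -3.152 -2.853 -2.404
vertex -2.457 -2.647 -2.584
endloop
endfacet
facet normal 0.517 0.733 0.441
outer loop
vertex -3.027 -2.177 -2.697
vertex -2.457 -2.647 -2.584
vertex -2.491 -2.245 -3.212
endloop
endfacet
facet normal 0.075 0.996 -0.053
outer loop
vertex -3.027 -2.177 -2.697
vertex -2.491 -2.245 -3.212
vertex -3.206 -2.202 -3.421
endloop
endfacet
facet normal -0.590 0.799 0.118
outer loop
vertex -3.027 -2.177 -2.697
vertex -3.206 -2.202 -3.421
vertex -3.615 -2.578 -2.922
endloop
endfacet
facet normal -0.558 0.415 0.719
outer loop
vertex -3.027 -2.177 -2.697
vertex -3.615 -2.578 -2.922
vertex -3.152 -2.853 -2.404
endloop
endfacet
facet normal 0.955 0.270 0.121
outer loop
vertex -2.491 -2.245 -3.212
vertex -2.457 -2.647 -2.584
vertex -2.285 -2.962 -3.238
endloop
endfacet
facet normal 0.324 -0.311 0.893
outer loop
vertex -2.457 -2.647 -2.584
vertex -3.152 -2.853 -2.404
vertex -2.694 -3.338 -2.739
endloop
endfacet
facet normal -0.784 -0.246 0.570
outer loop
vertex -3.152 -2.853 -2.404
vertex -3.615 -2.578 -2.922
vertex -3.409 -3.295 -2.948
endloop
endfacet
facet normal -0.835 0.376 -0.401
outer loop
vertex -3.615 -2.578 -2.922
vertex -3.206 -2.202 -3.421
vertex -3.443 -2.893 -3.576
endloop
endfacet
facet normal 0.240 0.695 -0.678
outer loop
vertex -3.206 -2.202 -3.421
vertex -2.491 -2.245 -3.212
vertex -2.748 -2.687 -3.756
endloop
endfacet
facet normal 0.590 -0.799 -0.118
outer loop
vertex -2.873 -3.363 -3.463
vertex -2.285 -2.962 -3.238
vertex -2.694 -3.338 -2.739
endloop
endfacet
facet normal -0.075 -0.996 0.053
outer loop
vertex -2.873 -3.363 -3.463
vertex -2.694 -3.338 -2.739
vertex -3.409 -3.295 -2.948
endloop
endfacet
facet normal -0.517 -0.733 -0.441
outer loop
vertex -2.873 -3.363 -3.463
vertex -3.409 -3.295 -2.948
vertex -3.443 -2.893 -3.576
endloop
endfacet
facet normal -0.127 -0.375 -0.918
outer loop
vertex -2.873 -3.363 -3.463
vertex -3.443 -2.893 -3.576
vertex -2.748 -2.687 -3.756
endloop
endfacet
facet normal 0.558 -0.415 -0.719
outer loop
vertex -2.873 -3.363 -3.463
vertex -2.748 -2.687 -3.756
vertex -2.285 -2.962 -3.238
endloop
endfacet
facet normal 0.835 -0.376 0.401
outer loop
vertex -2.694 -3.338 -2.739
vertex -2.285 -2.962 -3.238
vertex -2.457 -2.647 -2.584
endloop
endfacet
facet normal -0.240 -0.695 0.678
outer loop
vertex -3.409 -3.295 -2.948
vertex -2.694 -3.338 -2.739
vertex -3.152 -2.853 -2.404
endloop
endfacet
facet normal -0.955 -0.270 -0.121
outer loop
vertex -3.443 -2.893 -3.576
vertex -3.409 -3.295 -2.948
vertex -3.615 -2.578 -2.922
endloop
endfacet
facet normal -0.324 0.311 -0.893
outer loop
vertex -2.748 -2.687 -3.756
vertex -3.443 -2.893 -3.576
vertex -3.206 -2.202 -3.421
endloop
endfacet
facet normal 0.784 0.246 -0.570
outer loop
vertex -2.285 -2.962 -3.238
vertex -2.748 -2.687 -3.756
vertex -2.491 -2.245 -3.212
endloop
endfacet
facet normal -0.593 0.376 -0.712
outer loop
vertex 1.891 1.296 0.842
vertex 1.438 0.983 1.054
vertex 1.657 1.521 1.156
endloop
endfacet
facet normal 0.777 0.613 0.140
outer loop
vertex 1.891 1.296 0.842
vertex 1.657 1.521 1.156
vertex 2.362 0.397 2.166
endloop
endfacet
facet normal -0.592 0.376 -0.712
outer loop
vertex 1.657 1.521 1.156
vertex 1.438 0.983 1.054
vertex 1.295 1.432 1.41
endloop
endfacet
facet normal 0.262 0.731 0.630
outer loop
vertex 1.657 1.521 1.156
vertex 1.295 1.432 1.41
vertex 2.362 0.397 2.166
endloop
endfacet
facet normal -0.593 0.376 -0.712
outer loop
vertex 1.295 1.432 1.41
vertex 1.438 0.983 1.054
vertex 1.016 1.079 1.456
endloop
endfacet
facet normal -0.293 0.348 0.890
outer loop
vertex 1.295 1.432 1.41
vertex 1.016 1.079 1.456
vertex 2.362 0.397 2.166
endloop
endfacet
facet normal -0.593 0.376 -0.712
outer loop
vertex 1.016 1.079 1.456
vertex 1.438 0.983 1.054
vertex 0.984 0.67 1.267
endloop
endfacet
facet normal -0.562 -0.310 0.767
outer loop
vertex 1.016 1.079 1.456
vertex 0.984 0.67 1.267
vertex 2.362 0.397 2.166
endloop
endfacet
facet normal -0.593 0.376 -0.712
outer loop
vertex 0.984 0.67 1.267
vertex 1.438 0.983 1.054
vertex 1.218 0.445 0.953
endloop
endfacet
facet normal -0.386 -0.862 0.330
outer loop
vertex 0.984 0.67 1.267
vertex 1.218 0.445 0.953
vertex 2.362 0.397 2.166
endloop
endfacet
facet normal -0.591 0.376 -0.713
outer loop
vertex 1.218 0.445 0.953
vertex 1.438 0.983 1.054
vertex 1.581 0.534 0.699
endloop
endfacet
facet normal 0.128 -0.979 -0.160
outer loop
vertex 1.218 0.445 0.953
vertex 1.581 0.534 0.699
vertex 2.362 0.397 2.166
endloop
endfacet
facet normal -0.593 0.374 -0.713
outer loop
vertex 1.581 0.534 0.699
vertex 1.438 0.983 1.054
vertex 1.859 0.887 0.653
endloop
endfacet
facet normal 0.685 -0.595 -0.420
outer loop
vertex 1.581 0.534 0.699
vertex 1.859 0.887 0.653
vertex 2.362 0.397 2.166
endloop
endfacet
facet normal -0.593 0.376 -0.712
outer loop
vertex 1.859 0.887 0.653
vertex 1.438 0.983 1.054
vertex 1.891 1.296 0.842
endloop
endfacet
facet normal 0.953 0.062 -0.297
outer loop
vertex 1.859 0.887 0.653
vertex 1.891 1.296 0.842
vertex 2.362 0.397 2.166
endloop
endfacet

endsolid


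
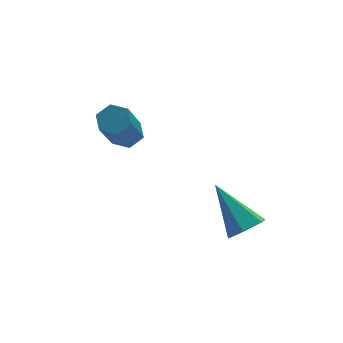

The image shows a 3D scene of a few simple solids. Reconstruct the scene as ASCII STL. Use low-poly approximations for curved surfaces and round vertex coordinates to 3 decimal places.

solid 
facet normal 0.378 0.491 -0.785
outer loop
vertex 2.523 3.302 -0.71
vertex 2.067 3.236 -0.971
vertex 2.139 3.665 -0.668
endloop
endfacet
facet normal 0.576 0.539 0.615
outer loop
vertex 2.523 3.302 -0.71
vertex 2.139 3.665 -0.668
vertex 1.79 2.349 0.812
endloop
endfacet
facet normal 0.576 0.539 0.615
outer loop
vertex 1.79 2.349 0.812
vertex 2.139 3.665 -0.668
vertex 1.406 2.712 0.854
endloop
endfacet
facet normal -0.378 -0.491 0.785
outer loop
vertex 1.79 2.349 0.812
vertex 1.406 2.712 0.854
vertex 1.333 2.284 0.551
endloop
endfacet
facet normal 0.378 0.491 -0.785
outer loop
vertex 2.139 3.665 -0.668
vertex 2.067 3.236 -0.971
vertex 1.683 3.599 -0.929
endloop
endfacet
facet normal -0.340 0.862 0.376
outer loop
vertex 2.139 3.665 -0.668
vertex 1.683 3.599 -0.929
vertex 1.406 2.712 0.854
endloop
endfacet
facet normal -0.339 0.862 0.376
outer loop
vertex 1.406 2.712 0.854
vertex 1.683 3.599 -0.929
vertex 0.949 2.646 0.593
endloop
endfacet
facet normal -0.377 -0.491 0.785
outer loop
vertex 1.406 2.712 0.854
vertex 0.949 2.646 0.593
vertex 1.333 2.284 0.551
endloop
endfacet
facet normal 0.378 0.491 -0.785
outer loop
vertex 1.683 3.599 -0.929
vertex 2.067 3.236 -0.971
vertex 1.61 3.171 -1.232
endloop
endfacet
facet normal -0.915 0.325 -0.238
outer loop
vertex 1.683 3.599 -0.929
vertex 1.61 3.171 -1.232
vertex 0.949 2.646 0.593
endloop
endfacet
facet normal -0.916 0.323 -0.239
outer loop
vertex 0.949 2.646 0.593
vertex 1.61 3.171 -1.232
vertex 0.877 2.218 0.29
endloop
endfacet
facet normal -0.378 -0.492 0.784
outer loop
vertex 0.949 2.646 0.593
vertex 0.877 2.218 0.29
vertex 1.333 2.284 0.551
endloop
endfacet
facet normal 0.378 0.491 -0.785
outer loop
vertex 1.61 3.171 -1.232
vertex 2.067 3.236 -0.971
vertex 1.994 2.808 -1.274
endloop
endfacet
facet normal -0.576 -0.539 -0.615
outer loop
vertex 1.61 3.171 -1.232
vertex 1.994 2.808 -1.274
vertex 0.877 2.218 0.29
endloop
endfacet
facet normal -0.576 -0.539 -0.615
outer loop
vertex 0.877 2.218 0.29
vertex 1.994 2.808 -1.274
vertex 1.261 1.855 0.248
endloop
endfacet
facet normal -0.378 -0.491 0.785
outer loop
vertex 0.877 2.218 0.29
vertex 1.261 1.855 0.248
vertex 1.333 2.284 0.551
endloop
endfacet
facet normal 0.377 0.491 -0.785
outer loop
vertex 1.994 2.808 -1.274
vertex 2.067 3.236 -0.971
vertex 2.451 2.874 -1.013
endloop
endfacet
facet normal 0.339 -0.862 -0.376
outer loop
vertex 1.994 2.808 -1.274
vertex 2.451 2.874 -1.013
vertex 1.261 1.855 0.248
endloop
endfacet
facet normal 0.340 -0.862 -0.376
outer loop
vertex 1.261 1.855 0.248
vertex 2.451 2.874 -1.013
vertex 1.717 1.921 0.509
endloop
endfacet
facet normal -0.378 -0.491 0.785
outer loop
vertex 1.261 1.855 0.248
vertex 1.717 1.921 0.509
vertex 1.333 2.284 0.551
endloop
endfacet
facet normal 0.378 0.492 -0.784
outer loop
vertex 2.451 2.874 -1.013
vertex 2.067 3.236 -0.971
vertex 2.523 3.302 -0.71
endloop
endfacet
facet normal 0.916 -0.323 0.239
outer loop
vertex 2.451 2.874 -1.013
vertex 2.523 3.302 -0.71
vertex 1.717 1.921 0.509
endloop
endfacet
facet normal 0.916 -0.324 0.238
outer loop
vertex 1.717 1.921 0.509
vertex 2.523 3.302 -0.71
vertex 1.79 2.349 0.812
endloop
endfacet
facet normal -0.378 -0.491 0.785
outer loop
vertex 1.717 1.921 0.509
vertex 1.79 2.349 0.812
vertex 1.333 2.284 0.551
endloop
endfacet
facet normal 0.249 -0.713 -0.655
outer loop
vertex 4.417 -0.141 -3.25
vertex 4.102 -0.566 -2.907
vertex 3.807 -0.249 -3.364
endloop
endfacet
facet normal -0.060 0.865 -0.498
outer loop
vertex 4.417 -0.141 -3.25
vertex 3.807 -0.249 -3.364
vertex 3.678 0.646 -1.793
endloop
endfacet
facet normal 0.250 -0.712 -0.656
outer loop
vertex 3.807 -0.249 -3.364
vertex 4.102 -0.566 -2.907
vertex 3.493 -0.674 -3.022
endloop
endfacet
facet normal -0.867 0.400 -0.299
outer loop
vertex 3.807 -0.249 -3.364
vertex 3.493 -0.674 -3.022
vertex 3.678 0.646 -1.793
endloop
endfacet
facet normal 0.250 -0.713 -0.655
outer loop
vertex 3.493 -0.674 -3.022
vertex 4.102 -0.566 -2.907
vertex 3.788 -0.991 -2.564
endloop
endfacet
facet normal -0.883 -0.247 0.398
outer loop
vertex 3.493 -0.674 -3.022
vertex 3.788 -0.991 -2.564
vertex 3.678 0.646 -1.793
endloop
endfacet
facet normal 0.250 -0.713 -0.655
outer loop
vertex 3.788 -0.991 -2.564
vertex 4.102 -0.566 -2.907
vertex 4.398 -0.883 -2.449
endloop
endfacet
facet normal -0.093 -0.429 0.898
outer loop
vertex 3.788 -0.991 -2.564
vertex 4.398 -0.883 -2.449
vertex 3.678 0.646 -1.793
endloop
endfacet
facet normal 0.250 -0.713 -0.655
outer loop
vertex 4.398 -0.883 -2.449
vertex 4.102 -0.566 -2.907
vertex 4.712 -0.458 -2.792
endloop
endfacet
facet normal 0.714 0.036 0.699
outer loop
vertex 4.398 -0.883 -2.449
vertex 4.712 -0.458 -2.792
vertex 3.678 0.646 -1.793
endloop
endfacet
facet normal 0.250 -0.713 -0.655
outer loop
vertex 4.712 -0.458 -2.792
vertex 4.102 -0.566 -2.907
vertex 4.417 -0.141 -3.25
endloop
endfacet
facet normal 0.731 0.683 0.002
outer loop
vertex 4.712 -0.458 -2.792
vertex 4.417 -0.141 -3.25
vertex 3.678 0.646 -1.793
endloop
endfacet

endsolid


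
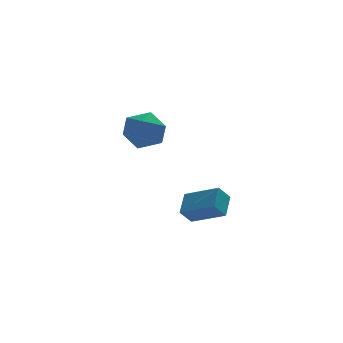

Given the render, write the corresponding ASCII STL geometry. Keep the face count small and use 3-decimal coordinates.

solid 
facet normal -0.705 0.591 -0.392
outer loop
vertex 0.814 -3.784 0.362
vertex 1.252 -2.826 1.017
vertex 1.38 -3.568 -0.331
endloop
endfacet
facet normal -0.353 -0.772 -0.529
outer loop
vertex 2.628 -4.614 0.363
vertex 0.814 -3.784 0.362
vertex 1.38 -3.568 -0.331
endloop
endfacet
facet normal -0.705 0.590 -0.392
outer loop
vertex 1.38 -3.568 -0.331
vertex 1.252 -2.826 1.017
vertex 1.817 -2.611 0.324
endloop
endfacet
facet normal 0.615 0.234 -0.753
outer loop
vertex 1.817 -2.611 0.324
vertex 2.628 -4.614 0.363
vertex 1.38 -3.568 -0.331
endloop
endfacet
facet normal -0.615 -0.234 0.753
outer loop
vertex 0.814 -3.784 0.362
vertex 2.5 -3.872 1.711
vertex 1.252 -2.826 1.017
endloop
endfacet
facet normal -0.353 -0.773 -0.528
outer loop
vertex 2.063 -4.829 1.056
vertex 0.814 -3.784 0.362
vertex 2.628 -4.614 0.363
endloop
endfacet
facet normal -0.615 -0.235 0.753
outer loop
vertex 2.063 -4.829 1.056
vertex 2.5 -3.872 1.711
vertex 0.814 -3.784 0.362
endloop
endfacet
facet normal 0.354 0.772 0.528
outer loop
vertex 1.252 -2.826 1.017
vertex 2.5 -3.872 1.711
vertex 1.817 -2.611 0.324
endloop
endfacet
facet normal 0.615 0.234 -0.753
outer loop
vertex 3.066 -3.656 1.018
vertex 2.628 -4.614 0.363
vertex 1.817 -2.611 0.324
endloop
endfacet
facet normal 0.352 0.772 0.529
outer loop
vertex 1.817 -2.611 0.324
vertex 2.5 -3.872 1.711
vertex 3.066 -3.656 1.018
endloop
endfacet
facet normal 0.705 -0.591 0.392
outer loop
vertex 3.066 -3.656 1.018
vertex 2.063 -4.829 1.056
vertex 2.628 -4.614 0.363
endloop
endfacet
facet normal 0.705 -0.590 0.392
outer loop
vertex 2.5 -3.872 1.711
vertex 2.063 -4.829 1.056
vertex 3.066 -3.656 1.018
endloop
endfacet
facet normal -0.211 -0.039 0.977
outer loop
vertex 0.771 1.765 4.299
vertex -0.349 1.749 4.057
vertex 0.232 0.765 4.143
endloop
endfacet
facet normal 0.414 -0.354 0.838
outer loop
vertex 0.771 1.765 4.299
vertex 0.232 0.765 4.143
vertex 1.275 0.93 3.697
endloop
endfacet
facet normal 0.840 0.127 0.527
outer loop
vertex 0.771 1.765 4.299
vertex 1.275 0.93 3.697
vertex 1.338 2.015 3.335
endloop
endfacet
facet normal 0.478 0.740 0.473
outer loop
vertex 0.771 1.765 4.299
vertex 1.338 2.015 3.335
vertex 0.334 2.522 3.557
endloop
endfacet
facet normal -0.171 0.637 0.751
outer loop
vertex 0.771 1.765 4.299
vertex 0.334 2.522 3.557
vertex -0.349 1.749 4.057
endloop
endfacet
facet normal 0.298 -0.880 0.370
outer loop
vertex 1.275 0.93 3.697
vertex 0.232 0.765 4.143
vertex 0.466 0.398 3.083
endloop
endfacet
facet normal -0.714 -0.370 0.594
outer loop
vertex 0.232 0.765 4.143
vertex -0.349 1.749 4.057
vertex -0.538 0.905 3.305
endloop
endfacet
facet normal -0.651 0.724 0.230
outer loop
vertex -0.349 1.749 4.057
vertex 0.334 2.522 3.557
vertex -0.475 1.99 2.943
endloop
endfacet
facet normal 0.401 0.890 -0.220
outer loop
vertex 0.334 2.522 3.557
vertex 1.338 2.015 3.335
vertex 0.568 2.155 2.497
endloop
endfacet
facet normal 0.986 -0.102 -0.134
outer loop
vertex 1.338 2.015 3.335
vertex 1.275 0.93 3.697
vertex 1.149 1.171 2.583
endloop
endfacet
facet normal -0.478 -0.740 -0.473
outer loop
vertex 0.029 1.155 2.341
vertex 0.466 0.398 3.083
vertex -0.538 0.905 3.305
endloop
endfacet
facet normal -0.840 -0.127 -0.527
outer loop
vertex 0.029 1.155 2.341
vertex -0.538 0.905 3.305
vertex -0.475 1.99 2.943
endloop
endfacet
facet normal -0.414 0.354 -0.838
outer loop
vertex 0.029 1.155 2.341
vertex -0.475 1.99 2.943
vertex 0.568 2.155 2.497
endloop
endfacet
facet normal 0.211 0.039 -0.977
outer loop
vertex 0.029 1.155 2.341
vertex 0.568 2.155 2.497
vertex 1.149 1.171 2.583
endloop
endfacet
facet normal 0.171 -0.637 -0.751
outer loop
vertex 0.029 1.155 2.341
vertex 1.149 1.171 2.583
vertex 0.466 0.398 3.083
endloop
endfacet
facet normal -0.401 -0.890 0.220
outer loop
vertex -0.538 0.905 3.305
vertex 0.466 0.398 3.083
vertex 0.232 0.765 4.143
endloop
endfacet
facet normal -0.986 0.102 0.134
outer loop
vertex -0.475 1.99 2.943
vertex -0.538 0.905 3.305
vertex -0.349 1.749 4.057
endloop
endfacet
facet normal -0.298 0.880 -0.370
outer loop
vertex 0.568 2.155 2.497
vertex -0.475 1.99 2.943
vertex 0.334 2.522 3.557
endloop
endfacet
facet normal 0.714 0.370 -0.594
outer loop
vertex 1.149 1.171 2.583
vertex 0.568 2.155 2.497
vertex 1.338 2.015 3.335
endloop
endfacet
facet normal 0.651 -0.724 -0.230
outer loop
vertex 0.466 0.398 3.083
vertex 1.149 1.171 2.583
vertex 1.275 0.93 3.697
endloop
endfacet

endsolid


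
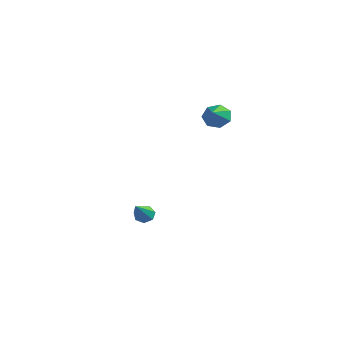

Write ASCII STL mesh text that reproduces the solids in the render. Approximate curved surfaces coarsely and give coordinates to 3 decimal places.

solid 
facet normal -0.259 0.708 -0.657
outer loop
vertex 0.538 0.848 -3.543
vertex 0.342 1.143 -3.148
vertex 0.834 1.139 -3.346
endloop
endfacet
facet normal 0.762 -0.487 -0.426
outer loop
vertex 0.538 0.848 -3.543
vertex 0.834 1.139 -3.346
vertex 0.798 -0.103 -1.992
endloop
endfacet
facet normal -0.259 0.708 -0.657
outer loop
vertex 0.834 1.139 -3.346
vertex 0.342 1.143 -3.148
vertex 0.76 1.433 -3.0
endloop
endfacet
facet normal 0.987 0.105 0.122
outer loop
vertex 0.834 1.139 -3.346
vertex 0.76 1.433 -3.0
vertex 0.798 -0.103 -1.992
endloop
endfacet
facet normal -0.258 0.708 -0.658
outer loop
vertex 0.76 1.433 -3.0
vertex 0.342 1.143 -3.148
vertex 0.372 1.509 -2.766
endloop
endfacet
facet normal 0.520 0.477 0.708
outer loop
vertex 0.76 1.433 -3.0
vertex 0.372 1.509 -2.766
vertex 0.798 -0.103 -1.992
endloop
endfacet
facet normal -0.258 0.708 -0.658
outer loop
vertex 0.372 1.509 -2.766
vertex 0.342 1.143 -3.148
vertex -0.039 1.309 -2.82
endloop
endfacet
facet normal -0.288 0.352 0.891
outer loop
vertex 0.372 1.509 -2.766
vertex -0.039 1.309 -2.82
vertex 0.798 -0.103 -1.992
endloop
endfacet
facet normal -0.258 0.708 -0.658
outer loop
vertex -0.039 1.309 -2.82
vertex 0.342 1.143 -3.148
vertex -0.163 0.984 -3.121
endloop
endfacet
facet normal -0.827 -0.178 0.533
outer loop
vertex -0.039 1.309 -2.82
vertex -0.163 0.984 -3.121
vertex 0.798 -0.103 -1.992
endloop
endfacet
facet normal -0.258 0.708 -0.657
outer loop
vertex -0.163 0.984 -3.121
vertex 0.342 1.143 -3.148
vertex 0.094 0.779 -3.443
endloop
endfacet
facet normal -0.693 -0.714 -0.098
outer loop
vertex -0.163 0.984 -3.121
vertex 0.094 0.779 -3.443
vertex 0.798 -0.103 -1.992
endloop
endfacet
facet normal -0.258 0.708 -0.657
outer loop
vertex 0.094 0.779 -3.443
vertex 0.342 1.143 -3.148
vertex 0.538 0.848 -3.543
endloop
endfacet
facet normal 0.014 -0.851 -0.524
outer loop
vertex 0.094 0.779 -3.443
vertex 0.538 0.848 -3.543
vertex 0.798 -0.103 -1.992
endloop
endfacet
facet normal -0.324 0.766 -0.556
outer loop
vertex 3.84 3.018 3.786
vertex 3.381 2.595 3.471
vertex 3.295 2.979 4.05
endloop
endfacet
facet normal 0.419 0.179 0.890
outer loop
vertex 3.84 3.018 3.786
vertex 3.295 2.979 4.05
vertex 3.739 1.745 4.089
endloop
endfacet
facet normal -0.323 0.766 -0.556
outer loop
vertex 3.295 2.979 4.05
vertex 3.381 2.595 3.471
vertex 2.813 2.651 3.878
endloop
endfacet
facet normal -0.290 -0.074 0.954
outer loop
vertex 3.295 2.979 4.05
vertex 2.813 2.651 3.878
vertex 3.739 1.745 4.089
endloop
endfacet
facet normal -0.323 0.765 -0.556
outer loop
vertex 2.813 2.651 3.878
vertex 3.381 2.595 3.471
vertex 2.759 2.28 3.399
endloop
endfacet
facet normal -0.660 -0.556 0.505
outer loop
vertex 2.813 2.651 3.878
vertex 2.759 2.28 3.399
vertex 3.739 1.745 4.089
endloop
endfacet
facet normal -0.323 0.766 -0.556
outer loop
vertex 2.759 2.28 3.399
vertex 3.381 2.595 3.471
vertex 3.173 2.147 2.975
endloop
endfacet
facet normal -0.411 -0.904 -0.118
outer loop
vertex 2.759 2.28 3.399
vertex 3.173 2.147 2.975
vertex 3.739 1.745 4.089
endloop
endfacet
facet normal -0.323 0.766 -0.556
outer loop
vertex 3.173 2.147 2.975
vertex 3.381 2.595 3.471
vertex 3.743 2.35 2.924
endloop
endfacet
facet normal 0.265 -0.856 -0.444
outer loop
vertex 3.173 2.147 2.975
vertex 3.743 2.35 2.924
vertex 3.739 1.745 4.089
endloop
endfacet
facet normal -0.323 0.765 -0.557
outer loop
vertex 3.743 2.35 2.924
vertex 3.381 2.595 3.471
vertex 4.04 2.738 3.285
endloop
endfacet
facet normal 0.864 -0.448 -0.230
outer loop
vertex 3.743 2.35 2.924
vertex 4.04 2.738 3.285
vertex 3.739 1.745 4.089
endloop
endfacet
facet normal -0.323 0.765 -0.557
outer loop
vertex 4.04 2.738 3.285
vertex 3.381 2.595 3.471
vertex 3.84 3.018 3.786
endloop
endfacet
facet normal 0.931 0.013 0.365
outer loop
vertex 4.04 2.738 3.285
vertex 3.84 3.018 3.786
vertex 3.739 1.745 4.089
endloop
endfacet

endsolid


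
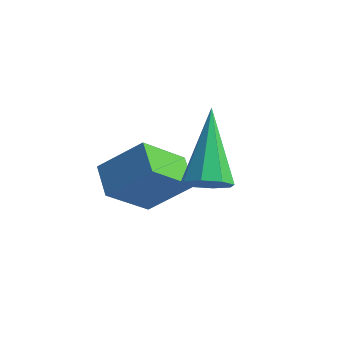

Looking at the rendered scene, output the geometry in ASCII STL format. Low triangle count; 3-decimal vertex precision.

solid 
facet normal -0.665 -0.366 -0.651
outer loop
vertex -0.965 -0.757 -3.411
vertex -1.636 -0.221 -3.027
vertex -0.635 0.339 -4.365
endloop
endfacet
facet normal 0.713 -0.570 -0.408
outer loop
vertex 0.276 0.841 -3.473
vertex -0.965 -0.757 -3.411
vertex -0.635 0.339 -4.365
endloop
endfacet
facet normal -0.665 -0.366 -0.651
outer loop
vertex -0.635 0.339 -4.365
vertex -1.636 -0.221 -3.027
vertex -1.306 0.875 -3.981
endloop
endfacet
facet normal 0.221 0.736 -0.640
outer loop
vertex -1.306 0.875 -3.981
vertex 0.276 0.841 -3.473
vertex -0.635 0.339 -4.365
endloop
endfacet
facet normal -0.221 -0.736 0.640
outer loop
vertex -0.965 -0.757 -3.411
vertex -0.725 0.281 -2.135
vertex -1.636 -0.221 -3.027
endloop
endfacet
facet normal 0.713 -0.570 -0.408
outer loop
vertex -0.054 -0.255 -2.519
vertex -0.965 -0.757 -3.411
vertex 0.276 0.841 -3.473
endloop
endfacet
facet normal -0.221 -0.736 0.640
outer loop
vertex -0.054 -0.255 -2.519
vertex -0.725 0.281 -2.135
vertex -0.965 -0.757 -3.411
endloop
endfacet
facet normal -0.713 0.570 0.408
outer loop
vertex -1.636 -0.221 -3.027
vertex -0.725 0.281 -2.135
vertex -1.306 0.875 -3.981
endloop
endfacet
facet normal 0.221 0.736 -0.640
outer loop
vertex -0.395 1.377 -3.089
vertex 0.276 0.841 -3.473
vertex -1.306 0.875 -3.981
endloop
endfacet
facet normal -0.713 0.570 0.408
outer loop
vertex -1.306 0.875 -3.981
vertex -0.725 0.281 -2.135
vertex -0.395 1.377 -3.089
endloop
endfacet
facet normal 0.665 0.366 0.651
outer loop
vertex -0.395 1.377 -3.089
vertex -0.054 -0.255 -2.519
vertex 0.276 0.841 -3.473
endloop
endfacet
facet normal 0.665 0.366 0.651
outer loop
vertex -0.725 0.281 -2.135
vertex -0.054 -0.255 -2.519
vertex -0.395 1.377 -3.089
endloop
endfacet
facet normal 0.376 -0.589 -0.715
outer loop
vertex 1.778 0.095 -2.466
vertex 1.5 -0.369 -2.23
vertex 1.364 0.037 -2.636
endloop
endfacet
facet normal 0.030 0.922 -0.387
outer loop
vertex 1.778 0.095 -2.466
vertex 1.364 0.037 -2.636
vertex 0.72 0.849 -0.75
endloop
endfacet
facet normal 0.378 -0.588 -0.715
outer loop
vertex 1.364 0.037 -2.636
vertex 1.5 -0.369 -2.23
vertex 1.03 -0.259 -2.569
endloop
endfacet
facet normal -0.634 0.607 -0.478
outer loop
vertex 1.364 0.037 -2.636
vertex 1.03 -0.259 -2.569
vertex 0.72 0.849 -0.75
endloop
endfacet
facet normal 0.378 -0.588 -0.715
outer loop
vertex 1.03 -0.259 -2.569
vertex 1.5 -0.369 -2.23
vertex 0.971 -0.619 -2.304
endloop
endfacet
facet normal -0.983 0.026 -0.183
outer loop
vertex 1.03 -0.259 -2.569
vertex 0.971 -0.619 -2.304
vertex 0.72 0.849 -0.75
endloop
endfacet
facet normal 0.378 -0.588 -0.715
outer loop
vertex 0.971 -0.619 -2.304
vertex 1.5 -0.369 -2.23
vertex 1.222 -0.833 -1.995
endloop
endfacet
facet normal -0.813 -0.483 0.325
outer loop
vertex 0.971 -0.619 -2.304
vertex 1.222 -0.833 -1.995
vertex 0.72 0.849 -0.75
endloop
endfacet
facet normal 0.376 -0.588 -0.716
outer loop
vertex 1.222 -0.833 -1.995
vertex 1.5 -0.369 -2.23
vertex 1.636 -0.775 -1.825
endloop
endfacet
facet normal -0.221 -0.622 0.751
outer loop
vertex 1.222 -0.833 -1.995
vertex 1.636 -0.775 -1.825
vertex 0.72 0.849 -0.75
endloop
endfacet
facet normal 0.376 -0.588 -0.716
outer loop
vertex 1.636 -0.775 -1.825
vertex 1.5 -0.369 -2.23
vertex 1.971 -0.479 -1.892
endloop
endfacet
facet normal 0.441 -0.309 0.843
outer loop
vertex 1.636 -0.775 -1.825
vertex 1.971 -0.479 -1.892
vertex 0.72 0.849 -0.75
endloop
endfacet
facet normal 0.377 -0.588 -0.716
outer loop
vertex 1.971 -0.479 -1.892
vertex 1.5 -0.369 -2.23
vertex 2.029 -0.119 -2.157
endloop
endfacet
facet normal 0.791 0.275 0.547
outer loop
vertex 1.971 -0.479 -1.892
vertex 2.029 -0.119 -2.157
vertex 0.72 0.849 -0.75
endloop
endfacet
facet normal 0.377 -0.589 -0.714
outer loop
vertex 2.029 -0.119 -2.157
vertex 1.5 -0.369 -2.23
vertex 1.778 0.095 -2.466
endloop
endfacet
facet normal 0.621 0.783 0.038
outer loop
vertex 2.029 -0.119 -2.157
vertex 1.778 0.095 -2.466
vertex 0.72 0.849 -0.75
endloop
endfacet

endsolid


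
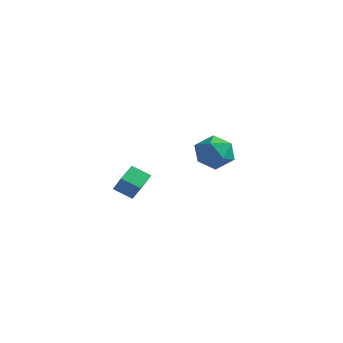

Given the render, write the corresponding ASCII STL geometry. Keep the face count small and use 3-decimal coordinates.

solid 
facet normal -0.787 -0.368 0.495
outer loop
vertex -0.005 -3.435 4.857
vertex -0.812 -3.056 3.856
vertex 0.134 -4.347 4.399
endloop
endfacet
facet normal 0.602 -0.283 0.746
outer loop
vertex 0.952 -3.964 3.884
vertex -0.005 -3.435 4.857
vertex 0.134 -4.347 4.399
endloop
endfacet
facet normal -0.787 -0.368 0.495
outer loop
vertex 0.134 -4.347 4.399
vertex -0.812 -3.056 3.856
vertex -0.673 -3.968 3.398
endloop
endfacet
facet normal 0.135 -0.886 -0.444
outer loop
vertex -0.673 -3.968 3.398
vertex 0.952 -3.964 3.884
vertex 0.134 -4.347 4.399
endloop
endfacet
facet normal -0.135 0.886 0.444
outer loop
vertex -0.005 -3.435 4.857
vertex 0.006 -2.673 3.341
vertex -0.812 -3.056 3.856
endloop
endfacet
facet normal 0.602 -0.283 0.746
outer loop
vertex 0.813 -3.052 4.342
vertex -0.005 -3.435 4.857
vertex 0.952 -3.964 3.884
endloop
endfacet
facet normal -0.135 0.886 0.444
outer loop
vertex 0.813 -3.052 4.342
vertex 0.006 -2.673 3.341
vertex -0.005 -3.435 4.857
endloop
endfacet
facet normal -0.602 0.283 -0.746
outer loop
vertex -0.812 -3.056 3.856
vertex 0.006 -2.673 3.341
vertex -0.673 -3.968 3.398
endloop
endfacet
facet normal 0.135 -0.886 -0.444
outer loop
vertex 0.145 -3.585 2.883
vertex 0.952 -3.964 3.884
vertex -0.673 -3.968 3.398
endloop
endfacet
facet normal -0.602 0.283 -0.746
outer loop
vertex -0.673 -3.968 3.398
vertex 0.006 -2.673 3.341
vertex 0.145 -3.585 2.883
endloop
endfacet
facet normal 0.787 0.368 -0.495
outer loop
vertex 0.145 -3.585 2.883
vertex 0.813 -3.052 4.342
vertex 0.952 -3.964 3.884
endloop
endfacet
facet normal 0.787 0.368 -0.495
outer loop
vertex 0.006 -2.673 3.341
vertex 0.813 -3.052 4.342
vertex 0.145 -3.585 2.883
endloop
endfacet
facet normal -0.825 0.134 0.549
outer loop
vertex -0.73 2.896 3.974
vertex -0.621 1.877 4.386
vertex -0.143 2.732 4.895
endloop
endfacet
facet normal -0.486 0.753 0.444
outer loop
vertex -0.73 2.896 3.974
vertex -0.143 2.732 4.895
vertex 0.227 3.427 4.121
endloop
endfacet
facet normal -0.438 0.861 -0.260
outer loop
vertex -0.73 2.896 3.974
vertex 0.227 3.427 4.121
vertex -0.023 3.001 3.133
endloop
endfacet
facet normal -0.747 0.308 -0.589
outer loop
vertex -0.73 2.896 3.974
vertex -0.023 3.001 3.133
vertex -0.547 2.043 3.297
endloop
endfacet
facet normal -0.986 -0.141 -0.089
outer loop
vertex -0.73 2.896 3.974
vertex -0.547 2.043 3.297
vertex -0.621 1.877 4.386
endloop
endfacet
facet normal 0.175 0.689 0.703
outer loop
vertex 0.227 3.427 4.121
vertex -0.143 2.732 4.895
vertex 0.927 2.737 4.623
endloop
endfacet
facet normal -0.372 -0.312 0.874
outer loop
vertex -0.143 2.732 4.895
vertex -0.621 1.877 4.386
vertex 0.403 1.779 4.787
endloop
endfacet
facet normal -0.633 -0.758 -0.159
outer loop
vertex -0.621 1.877 4.386
vertex -0.547 2.043 3.297
vertex 0.153 1.353 3.799
endloop
endfacet
facet normal -0.246 -0.031 -0.969
outer loop
vertex -0.547 2.043 3.297
vertex -0.023 3.001 3.133
vertex 0.523 2.048 3.025
endloop
endfacet
facet normal 0.254 0.863 -0.436
outer loop
vertex -0.023 3.001 3.133
vertex 0.227 3.427 4.121
vertex 1.001 2.903 3.534
endloop
endfacet
facet normal 0.747 -0.308 0.589
outer loop
vertex 1.11 1.884 3.946
vertex 0.927 2.737 4.623
vertex 0.403 1.779 4.787
endloop
endfacet
facet normal 0.438 -0.861 0.260
outer loop
vertex 1.11 1.884 3.946
vertex 0.403 1.779 4.787
vertex 0.153 1.353 3.799
endloop
endfacet
facet normal 0.486 -0.753 -0.444
outer loop
vertex 1.11 1.884 3.946
vertex 0.153 1.353 3.799
vertex 0.523 2.048 3.025
endloop
endfacet
facet normal 0.825 -0.134 -0.549
outer loop
vertex 1.11 1.884 3.946
vertex 0.523 2.048 3.025
vertex 1.001 2.903 3.534
endloop
endfacet
facet normal 0.986 0.141 0.089
outer loop
vertex 1.11 1.884 3.946
vertex 1.001 2.903 3.534
vertex 0.927 2.737 4.623
endloop
endfacet
facet normal 0.246 0.031 0.969
outer loop
vertex 0.403 1.779 4.787
vertex 0.927 2.737 4.623
vertex -0.143 2.732 4.895
endloop
endfacet
facet normal -0.254 -0.863 0.436
outer loop
vertex 0.153 1.353 3.799
vertex 0.403 1.779 4.787
vertex -0.621 1.877 4.386
endloop
endfacet
facet normal -0.175 -0.689 -0.703
outer loop
vertex 0.523 2.048 3.025
vertex 0.153 1.353 3.799
vertex -0.547 2.043 3.297
endloop
endfacet
facet normal 0.372 0.312 -0.874
outer loop
vertex 1.001 2.903 3.534
vertex 0.523 2.048 3.025
vertex -0.023 3.001 3.133
endloop
endfacet
facet normal 0.633 0.758 0.159
outer loop
vertex 0.927 2.737 4.623
vertex 1.001 2.903 3.534
vertex 0.227 3.427 4.121
endloop
endfacet

endsolid


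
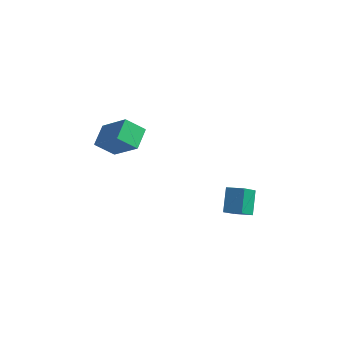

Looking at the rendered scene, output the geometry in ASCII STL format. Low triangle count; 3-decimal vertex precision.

solid 
facet normal -0.965 -0.067 -0.253
outer loop
vertex 0.421 0.02 -1.477
vertex 0.131 0.807 -0.577
vertex 0.538 0.817 -2.135
endloop
endfacet
facet normal 0.236 -0.639 -0.732
outer loop
vertex 1.349 0.873 -1.923
vertex 0.421 0.02 -1.477
vertex 0.538 0.817 -2.135
endloop
endfacet
facet normal -0.965 -0.067 -0.253
outer loop
vertex 0.538 0.817 -2.135
vertex 0.131 0.807 -0.577
vertex 0.248 1.603 -1.235
endloop
endfacet
facet normal 0.113 0.766 -0.633
outer loop
vertex 0.248 1.603 -1.235
vertex 1.349 0.873 -1.923
vertex 0.538 0.817 -2.135
endloop
endfacet
facet normal -0.113 -0.766 0.633
outer loop
vertex 0.421 0.02 -1.477
vertex 0.942 0.863 -0.365
vertex 0.131 0.807 -0.577
endloop
endfacet
facet normal 0.236 -0.639 -0.732
outer loop
vertex 1.232 0.077 -1.265
vertex 0.421 0.02 -1.477
vertex 1.349 0.873 -1.923
endloop
endfacet
facet normal -0.112 -0.766 0.633
outer loop
vertex 1.232 0.077 -1.265
vertex 0.942 0.863 -0.365
vertex 0.421 0.02 -1.477
endloop
endfacet
facet normal -0.235 0.640 0.732
outer loop
vertex 0.131 0.807 -0.577
vertex 0.942 0.863 -0.365
vertex 0.248 1.603 -1.235
endloop
endfacet
facet normal 0.112 0.766 -0.633
outer loop
vertex 1.059 1.66 -1.023
vertex 1.349 0.873 -1.923
vertex 0.248 1.603 -1.235
endloop
endfacet
facet normal -0.236 0.639 0.732
outer loop
vertex 0.248 1.603 -1.235
vertex 0.942 0.863 -0.365
vertex 1.059 1.66 -1.023
endloop
endfacet
facet normal 0.965 0.067 0.253
outer loop
vertex 1.059 1.66 -1.023
vertex 1.232 0.077 -1.265
vertex 1.349 0.873 -1.923
endloop
endfacet
facet normal 0.965 0.067 0.253
outer loop
vertex 0.942 0.863 -0.365
vertex 1.232 0.077 -1.265
vertex 1.059 1.66 -1.023
endloop
endfacet
facet normal -0.753 0.182 -0.633
outer loop
vertex -4.046 -1.935 3.574
vertex -3.387 -1.494 2.917
vertex -3.883 -2.864 3.113
endloop
endfacet
facet normal -0.640 -0.429 0.638
outer loop
vertex -2.633 -3.166 4.163
vertex -4.046 -1.935 3.574
vertex -3.883 -2.864 3.113
endloop
endfacet
facet normal -0.753 0.182 -0.633
outer loop
vertex -3.883 -2.864 3.113
vertex -3.387 -1.494 2.917
vertex -3.224 -2.423 2.456
endloop
endfacet
facet normal 0.155 -0.885 -0.439
outer loop
vertex -3.224 -2.423 2.456
vertex -2.633 -3.166 4.163
vertex -3.883 -2.864 3.113
endloop
endfacet
facet normal -0.155 0.885 0.439
outer loop
vertex -4.046 -1.935 3.574
vertex -2.137 -1.796 3.967
vertex -3.387 -1.494 2.917
endloop
endfacet
facet normal -0.640 -0.429 0.638
outer loop
vertex -2.796 -2.237 4.624
vertex -4.046 -1.935 3.574
vertex -2.633 -3.166 4.163
endloop
endfacet
facet normal -0.155 0.885 0.439
outer loop
vertex -2.796 -2.237 4.624
vertex -2.137 -1.796 3.967
vertex -4.046 -1.935 3.574
endloop
endfacet
facet normal 0.640 0.429 -0.638
outer loop
vertex -3.387 -1.494 2.917
vertex -2.137 -1.796 3.967
vertex -3.224 -2.423 2.456
endloop
endfacet
facet normal 0.155 -0.885 -0.439
outer loop
vertex -1.974 -2.725 3.506
vertex -2.633 -3.166 4.163
vertex -3.224 -2.423 2.456
endloop
endfacet
facet normal 0.640 0.429 -0.638
outer loop
vertex -3.224 -2.423 2.456
vertex -2.137 -1.796 3.967
vertex -1.974 -2.725 3.506
endloop
endfacet
facet normal 0.753 -0.182 0.633
outer loop
vertex -1.974 -2.725 3.506
vertex -2.796 -2.237 4.624
vertex -2.633 -3.166 4.163
endloop
endfacet
facet normal 0.753 -0.182 0.633
outer loop
vertex -2.137 -1.796 3.967
vertex -2.796 -2.237 4.624
vertex -1.974 -2.725 3.506
endloop
endfacet

endsolid


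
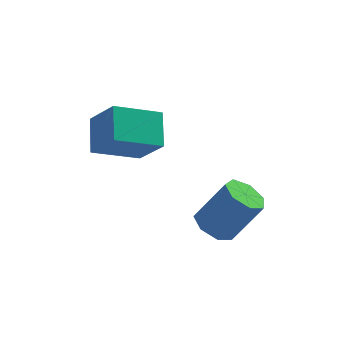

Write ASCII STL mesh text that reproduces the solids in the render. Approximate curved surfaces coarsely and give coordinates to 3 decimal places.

solid 
facet normal -0.560 -0.004 -0.829
outer loop
vertex 1.663 0.281 -1.986
vertex 1.106 0.127 -1.609
vertex 1.352 0.749 -1.778
endloop
endfacet
facet normal 0.646 0.624 -0.438
outer loop
vertex 1.663 0.281 -1.986
vertex 1.352 0.749 -1.778
vertex 2.552 0.287 -0.667
endloop
endfacet
facet normal 0.647 0.624 -0.439
outer loop
vertex 2.552 0.287 -0.667
vertex 1.352 0.749 -1.778
vertex 2.241 0.755 -0.46
endloop
endfacet
facet normal 0.558 0.004 0.830
outer loop
vertex 2.552 0.287 -0.667
vertex 2.241 0.755 -0.46
vertex 1.994 0.133 -0.291
endloop
endfacet
facet normal -0.560 -0.004 -0.829
outer loop
vertex 1.352 0.749 -1.778
vertex 1.106 0.127 -1.609
vertex 0.856 0.748 -1.443
endloop
endfacet
facet normal -0.003 1.000 -0.002
outer loop
vertex 1.352 0.749 -1.778
vertex 0.856 0.748 -1.443
vertex 2.241 0.755 -0.46
endloop
endfacet
facet normal -0.003 1.000 -0.002
outer loop
vertex 2.241 0.755 -0.46
vertex 0.856 0.748 -1.443
vertex 1.744 0.754 -0.125
endloop
endfacet
facet normal 0.559 0.003 0.829
outer loop
vertex 2.241 0.755 -0.46
vertex 1.744 0.754 -0.125
vertex 1.994 0.133 -0.291
endloop
endfacet
facet normal -0.558 -0.003 -0.830
outer loop
vertex 0.856 0.748 -1.443
vertex 1.106 0.127 -1.609
vertex 0.547 0.28 -1.234
endloop
endfacet
facet normal -0.650 0.623 0.435
outer loop
vertex 0.856 0.748 -1.443
vertex 0.547 0.28 -1.234
vertex 1.744 0.754 -0.125
endloop
endfacet
facet normal -0.650 0.623 0.435
outer loop
vertex 1.744 0.754 -0.125
vertex 0.547 0.28 -1.234
vertex 1.436 0.286 0.085
endloop
endfacet
facet normal 0.560 0.004 0.829
outer loop
vertex 1.744 0.754 -0.125
vertex 1.436 0.286 0.085
vertex 1.994 0.133 -0.291
endloop
endfacet
facet normal -0.558 -0.004 -0.830
outer loop
vertex 0.547 0.28 -1.234
vertex 1.106 0.127 -1.609
vertex 0.66 -0.304 -1.307
endloop
endfacet
facet normal -0.808 -0.224 0.545
outer loop
vertex 0.547 0.28 -1.234
vertex 0.66 -0.304 -1.307
vertex 1.436 0.286 0.085
endloop
endfacet
facet normal -0.808 -0.223 0.545
outer loop
vertex 1.436 0.286 0.085
vertex 0.66 -0.304 -1.307
vertex 1.548 -0.298 0.012
endloop
endfacet
facet normal 0.560 0.004 0.829
outer loop
vertex 1.436 0.286 0.085
vertex 1.548 -0.298 0.012
vertex 1.994 0.133 -0.291
endloop
endfacet
facet normal -0.558 -0.004 -0.830
outer loop
vertex 0.66 -0.304 -1.307
vertex 1.106 0.127 -1.609
vertex 1.108 -0.563 -1.607
endloop
endfacet
facet normal -0.357 -0.901 0.245
outer loop
vertex 0.66 -0.304 -1.307
vertex 1.108 -0.563 -1.607
vertex 1.548 -0.298 0.012
endloop
endfacet
facet normal -0.357 -0.902 0.245
outer loop
vertex 1.548 -0.298 0.012
vertex 1.108 -0.563 -1.607
vertex 1.996 -0.557 -0.289
endloop
endfacet
facet normal 0.559 0.004 0.829
outer loop
vertex 1.548 -0.298 0.012
vertex 1.996 -0.557 -0.289
vertex 1.994 0.133 -0.291
endloop
endfacet
facet normal -0.560 -0.004 -0.828
outer loop
vertex 1.108 -0.563 -1.607
vertex 1.106 0.127 -1.609
vertex 1.554 -0.303 -1.91
endloop
endfacet
facet normal 0.362 -0.901 -0.240
outer loop
vertex 1.108 -0.563 -1.607
vertex 1.554 -0.303 -1.91
vertex 1.996 -0.557 -0.289
endloop
endfacet
facet normal 0.362 -0.901 -0.240
outer loop
vertex 1.996 -0.557 -0.289
vertex 1.554 -0.303 -1.91
vertex 2.443 -0.297 -0.591
endloop
endfacet
facet normal 0.558 0.004 0.830
outer loop
vertex 1.996 -0.557 -0.289
vertex 2.443 -0.297 -0.591
vertex 1.994 0.133 -0.291
endloop
endfacet
facet normal -0.560 -0.003 -0.829
outer loop
vertex 1.554 -0.303 -1.91
vertex 1.106 0.127 -1.609
vertex 1.663 0.281 -1.986
endloop
endfacet
facet normal 0.809 -0.222 -0.544
outer loop
vertex 1.554 -0.303 -1.91
vertex 1.663 0.281 -1.986
vertex 2.443 -0.297 -0.591
endloop
endfacet
facet normal 0.809 -0.222 -0.544
outer loop
vertex 2.443 -0.297 -0.591
vertex 1.663 0.281 -1.986
vertex 2.552 0.287 -0.667
endloop
endfacet
facet normal 0.558 0.004 0.830
outer loop
vertex 2.443 -0.297 -0.591
vertex 2.552 0.287 -0.667
vertex 1.994 0.133 -0.291
endloop
endfacet
facet normal -0.900 -0.157 0.407
outer loop
vertex -1.605 0.914 1.89
vertex -1.502 1.954 2.52
vertex -2.208 1.616 0.827
endloop
endfacet
facet normal -0.084 -0.853 -0.515
outer loop
vertex -0.778 1.866 0.18
vertex -1.605 0.914 1.89
vertex -2.208 1.616 0.827
endloop
endfacet
facet normal -0.900 -0.158 0.407
outer loop
vertex -2.208 1.616 0.827
vertex -1.502 1.954 2.52
vertex -2.106 2.656 1.457
endloop
endfacet
facet normal -0.428 0.499 -0.754
outer loop
vertex -2.106 2.656 1.457
vertex -0.778 1.866 0.18
vertex -2.208 1.616 0.827
endloop
endfacet
facet normal 0.428 -0.499 0.754
outer loop
vertex -1.605 0.914 1.89
vertex -0.072 2.204 1.873
vertex -1.502 1.954 2.52
endloop
endfacet
facet normal -0.084 -0.853 -0.515
outer loop
vertex -0.174 1.164 1.243
vertex -1.605 0.914 1.89
vertex -0.778 1.866 0.18
endloop
endfacet
facet normal 0.428 -0.499 0.754
outer loop
vertex -0.174 1.164 1.243
vertex -0.072 2.204 1.873
vertex -1.605 0.914 1.89
endloop
endfacet
facet normal 0.084 0.853 0.515
outer loop
vertex -1.502 1.954 2.52
vertex -0.072 2.204 1.873
vertex -2.106 2.656 1.457
endloop
endfacet
facet normal -0.428 0.499 -0.754
outer loop
vertex -0.675 2.906 0.81
vertex -0.778 1.866 0.18
vertex -2.106 2.656 1.457
endloop
endfacet
facet normal 0.084 0.853 0.515
outer loop
vertex -2.106 2.656 1.457
vertex -0.072 2.204 1.873
vertex -0.675 2.906 0.81
endloop
endfacet
facet normal 0.900 0.158 -0.407
outer loop
vertex -0.675 2.906 0.81
vertex -0.174 1.164 1.243
vertex -0.778 1.866 0.18
endloop
endfacet
facet normal 0.900 0.158 -0.406
outer loop
vertex -0.072 2.204 1.873
vertex -0.174 1.164 1.243
vertex -0.675 2.906 0.81
endloop
endfacet

endsolid
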